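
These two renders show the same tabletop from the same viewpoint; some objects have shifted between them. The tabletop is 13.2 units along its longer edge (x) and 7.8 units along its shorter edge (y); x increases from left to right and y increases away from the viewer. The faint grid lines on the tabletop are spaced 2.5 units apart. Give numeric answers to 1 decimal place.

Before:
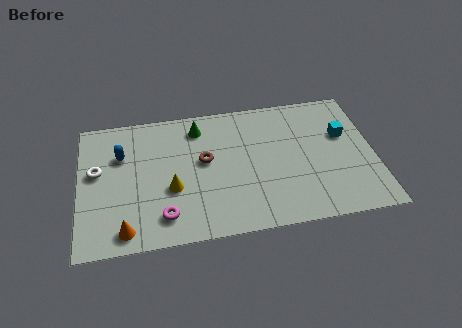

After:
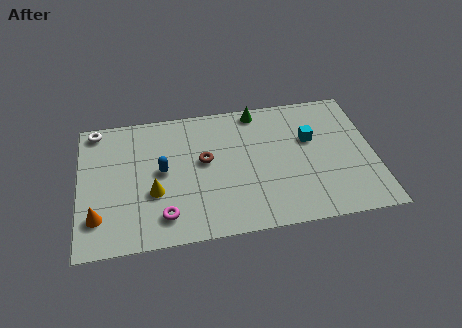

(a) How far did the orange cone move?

1.5

The orange cone was near (2.0, 1.0) before and (0.8, 1.9) after, so it travelled √(1.2² + 0.9²) ≈ 1.5 units.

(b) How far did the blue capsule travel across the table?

2.2

The blue capsule was near (1.9, 5.3) before and (3.7, 4.1) after, so it travelled √(1.8² + 1.2²) ≈ 2.2 units.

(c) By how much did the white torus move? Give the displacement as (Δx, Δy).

(0.0, 2.5)

From the two frames, the white torus sits at roughly (0.8, 4.5) before and (0.8, 7.0) after.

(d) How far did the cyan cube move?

1.5

From (11.9, 4.9) to (10.4, 4.9), the cyan cube covered √(1.5² + 0.0²) ≈ 1.5 units.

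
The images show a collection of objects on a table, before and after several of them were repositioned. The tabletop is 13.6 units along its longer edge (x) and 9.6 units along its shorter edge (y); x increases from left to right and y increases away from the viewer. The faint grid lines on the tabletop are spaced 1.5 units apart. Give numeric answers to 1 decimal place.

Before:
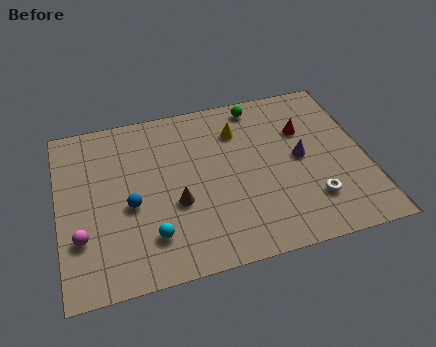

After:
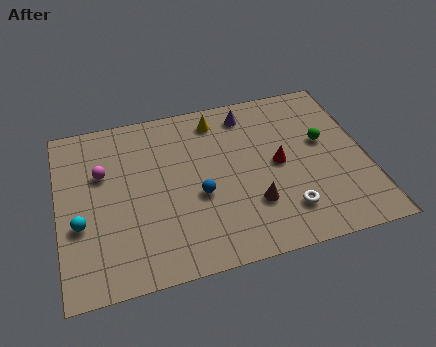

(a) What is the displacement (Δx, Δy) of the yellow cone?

(-0.9, 0.9)

The yellow cone was at about (8.1, 7.2) and moved to about (7.2, 8.1).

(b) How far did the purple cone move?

3.8

The purple cone moved from about (10.7, 4.9) to (8.6, 8.1), a distance of √(2.1² + 3.2²) ≈ 3.8.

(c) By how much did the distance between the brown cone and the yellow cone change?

+0.8

They were about 4.6 units apart before and 5.4 after — 0.8 units further apart.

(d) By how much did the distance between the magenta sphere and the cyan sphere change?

-0.3

The distance was about 3.1 in the first image and 2.8 in the second, so they moved 0.3 units closer together.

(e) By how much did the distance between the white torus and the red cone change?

-1.4

The distance was about 4.1 in the first image and 2.7 in the second, so they moved 1.4 units closer together.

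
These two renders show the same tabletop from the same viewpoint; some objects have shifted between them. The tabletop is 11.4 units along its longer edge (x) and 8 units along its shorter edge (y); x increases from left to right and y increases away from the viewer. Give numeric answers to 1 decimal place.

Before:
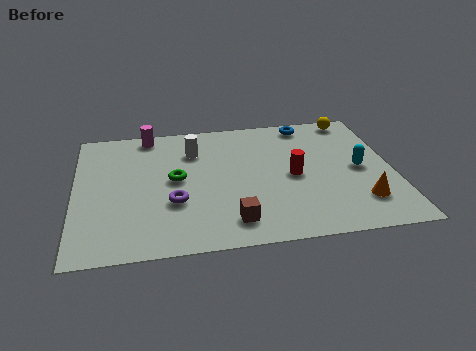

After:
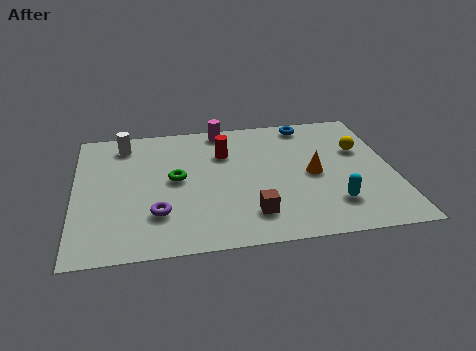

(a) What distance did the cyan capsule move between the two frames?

2.3

The cyan capsule moved from about (10.2, 3.9) to (9.1, 1.9), a distance of √(1.1² + 2.0²) ≈ 2.3.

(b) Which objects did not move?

the green torus and the blue torus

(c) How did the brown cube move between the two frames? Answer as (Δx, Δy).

(0.7, 0.3)

The brown cube started near (5.5, 1.4) and ended near (6.2, 1.7).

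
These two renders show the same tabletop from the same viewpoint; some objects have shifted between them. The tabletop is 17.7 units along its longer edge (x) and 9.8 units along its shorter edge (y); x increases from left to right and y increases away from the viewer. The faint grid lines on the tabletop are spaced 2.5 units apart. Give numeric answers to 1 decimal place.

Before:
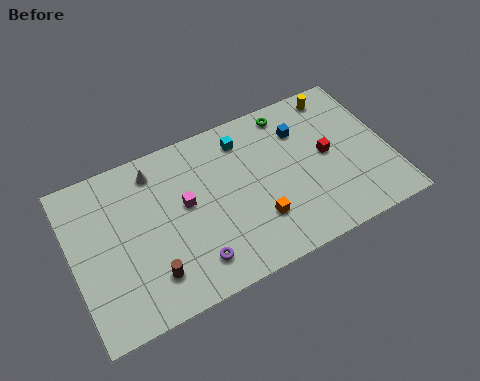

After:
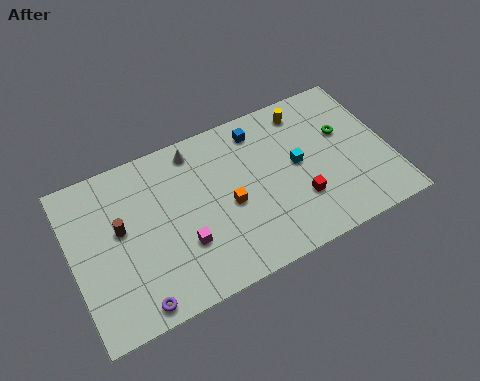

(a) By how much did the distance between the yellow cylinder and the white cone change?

-4.2

They were about 10.5 units apart before and 6.3 after — 4.2 units closer together.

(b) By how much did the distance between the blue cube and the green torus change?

+3.6

The distance was about 1.5 in the first image and 5.1 in the second, so they moved 3.6 units further apart.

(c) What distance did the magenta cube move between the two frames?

2.3

The magenta cube was near (6.3, 5.5) before and (5.9, 3.2) after, so it travelled √(0.4² + 2.3²) ≈ 2.3 units.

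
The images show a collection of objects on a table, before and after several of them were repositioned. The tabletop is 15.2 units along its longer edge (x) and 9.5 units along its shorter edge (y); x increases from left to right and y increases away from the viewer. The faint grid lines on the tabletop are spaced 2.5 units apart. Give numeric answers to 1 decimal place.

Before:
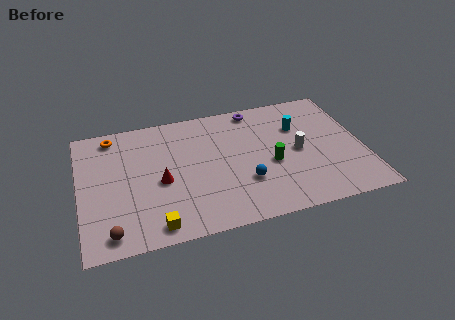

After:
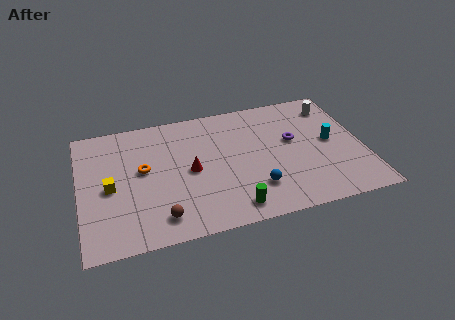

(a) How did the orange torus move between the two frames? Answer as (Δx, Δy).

(1.5, -3.0)

The orange torus was at about (1.9, 8.3) and moved to about (3.4, 5.3).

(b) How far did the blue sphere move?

0.8

The blue sphere was near (8.7, 3.0) before and (9.2, 2.4) after, so it travelled √(0.5² + 0.6²) ≈ 0.8 units.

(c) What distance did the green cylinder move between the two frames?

3.5

From (10.2, 4.0) to (7.9, 1.3), the green cylinder covered √(2.3² + 2.7²) ≈ 3.5 units.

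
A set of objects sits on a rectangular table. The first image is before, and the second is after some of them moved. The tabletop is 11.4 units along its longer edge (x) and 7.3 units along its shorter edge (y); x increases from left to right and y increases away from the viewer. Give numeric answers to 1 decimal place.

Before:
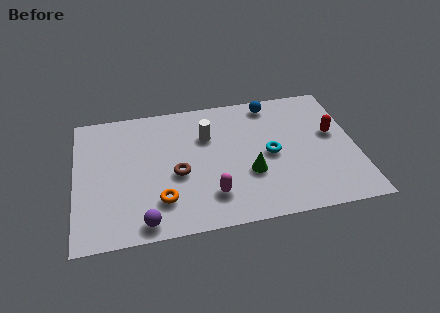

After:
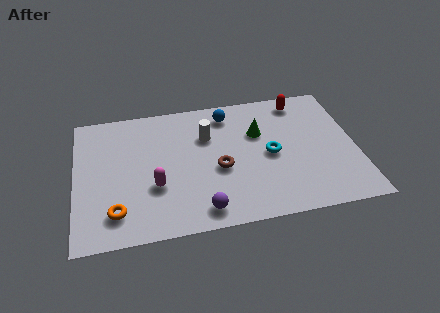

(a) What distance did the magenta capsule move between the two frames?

2.4

From (5.4, 1.7) to (3.2, 2.6), the magenta capsule covered √(2.2² + 0.9²) ≈ 2.4 units.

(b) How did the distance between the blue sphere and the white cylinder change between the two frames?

-1.6

They were about 3.0 units apart before and 1.4 after — 1.6 units closer together.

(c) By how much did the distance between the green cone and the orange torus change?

+3.1

They were about 3.7 units apart before and 6.8 after — 3.1 units further apart.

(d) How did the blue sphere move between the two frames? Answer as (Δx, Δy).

(-1.8, -0.3)

The blue sphere was at about (8.1, 6.4) and moved to about (6.3, 6.1).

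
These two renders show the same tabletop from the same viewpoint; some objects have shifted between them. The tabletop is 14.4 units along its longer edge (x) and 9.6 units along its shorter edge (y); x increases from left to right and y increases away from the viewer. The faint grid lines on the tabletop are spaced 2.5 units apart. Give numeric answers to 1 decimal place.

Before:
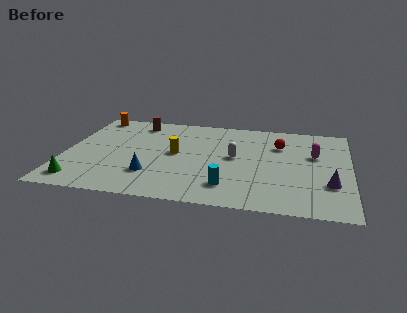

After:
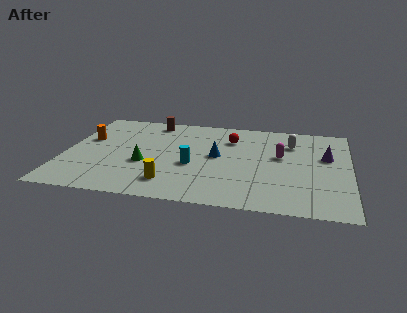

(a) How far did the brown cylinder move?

0.8

From (3.4, 8.2) to (4.2, 8.4), the brown cylinder covered √(0.8² + 0.2²) ≈ 0.8 units.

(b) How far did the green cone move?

3.9

From (1.0, 1.4) to (4.1, 3.7), the green cone covered √(3.1² + 2.3²) ≈ 3.9 units.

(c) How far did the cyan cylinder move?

2.7

From (8.4, 2.0) to (6.5, 3.9), the cyan cylinder covered √(1.9² + 1.9²) ≈ 2.7 units.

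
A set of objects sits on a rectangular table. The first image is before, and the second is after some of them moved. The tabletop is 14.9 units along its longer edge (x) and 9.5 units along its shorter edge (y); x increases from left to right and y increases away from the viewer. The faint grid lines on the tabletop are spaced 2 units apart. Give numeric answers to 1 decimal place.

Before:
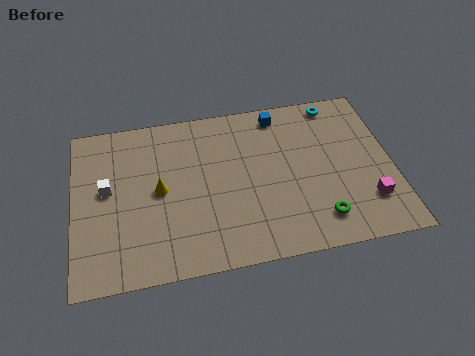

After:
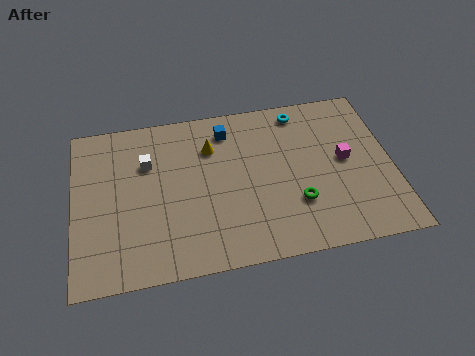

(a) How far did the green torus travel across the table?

1.5

The green torus was near (11.3, 1.8) before and (10.3, 2.9) after, so it travelled √(1.0² + 1.1²) ≈ 1.5 units.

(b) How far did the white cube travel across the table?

2.2

The white cube moved from about (1.6, 5.3) to (3.5, 6.5), a distance of √(1.9² + 1.2²) ≈ 2.2.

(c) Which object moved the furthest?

the yellow cone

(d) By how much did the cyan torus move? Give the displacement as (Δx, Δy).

(-1.7, -0.2)

From the two frames, the cyan torus sits at roughly (12.5, 8.5) before and (10.8, 8.3) after.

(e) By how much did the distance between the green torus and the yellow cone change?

-2.4

The distance was about 7.9 in the first image and 5.5 in the second, so they moved 2.4 units closer together.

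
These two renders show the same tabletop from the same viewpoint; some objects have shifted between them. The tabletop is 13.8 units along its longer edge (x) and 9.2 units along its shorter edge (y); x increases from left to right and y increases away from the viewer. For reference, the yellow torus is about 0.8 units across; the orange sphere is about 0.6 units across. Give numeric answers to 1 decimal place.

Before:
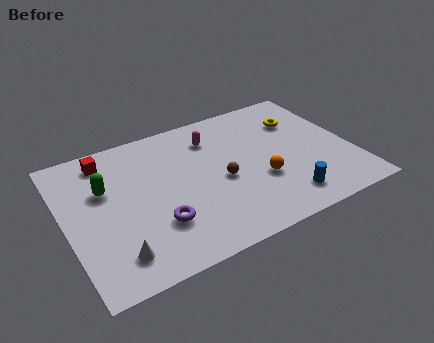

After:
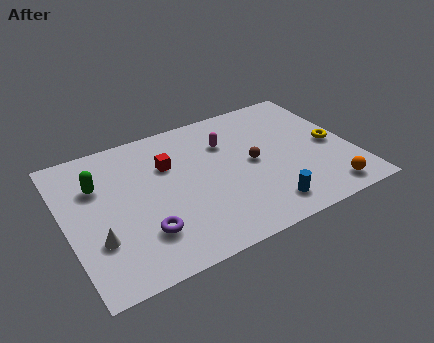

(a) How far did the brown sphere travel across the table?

1.7

The brown sphere moved from about (7.4, 4.1) to (9.0, 4.6), a distance of √(1.6² + 0.5²) ≈ 1.7.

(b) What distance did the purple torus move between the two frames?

0.8

From (4.1, 2.7) to (3.4, 2.4), the purple torus covered √(0.7² + 0.3²) ≈ 0.8 units.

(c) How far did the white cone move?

1.4

The white cone moved from about (2.0, 1.7) to (1.3, 2.9), a distance of √(0.7² + 1.2²) ≈ 1.4.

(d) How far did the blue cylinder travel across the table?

1.0

The blue cylinder was near (10.1, 1.6) before and (9.1, 1.5) after, so it travelled √(1.0² + 0.1²) ≈ 1.0 units.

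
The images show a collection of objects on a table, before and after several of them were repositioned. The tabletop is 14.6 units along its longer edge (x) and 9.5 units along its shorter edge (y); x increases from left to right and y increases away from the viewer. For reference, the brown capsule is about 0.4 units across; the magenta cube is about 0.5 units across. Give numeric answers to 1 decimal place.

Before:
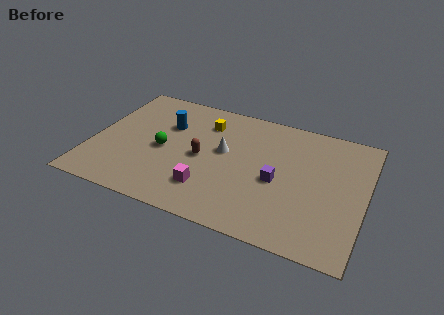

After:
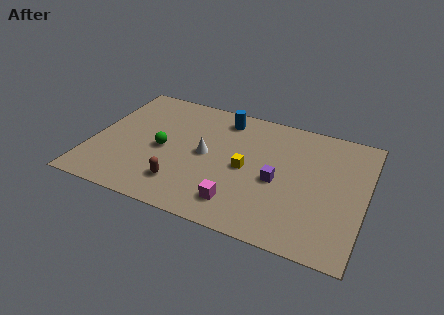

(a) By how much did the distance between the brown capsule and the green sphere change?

+0.5

The distance was about 2.1 in the first image and 2.6 in the second, so they moved 0.5 units further apart.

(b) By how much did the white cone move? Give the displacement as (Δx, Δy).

(-0.9, -0.6)

From the two frames, the white cone sits at roughly (7.0, 5.4) before and (6.1, 4.8) after.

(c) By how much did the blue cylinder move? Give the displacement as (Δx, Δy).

(2.9, 1.6)

From the two frames, the blue cylinder sits at roughly (3.8, 6.4) before and (6.7, 8.0) after.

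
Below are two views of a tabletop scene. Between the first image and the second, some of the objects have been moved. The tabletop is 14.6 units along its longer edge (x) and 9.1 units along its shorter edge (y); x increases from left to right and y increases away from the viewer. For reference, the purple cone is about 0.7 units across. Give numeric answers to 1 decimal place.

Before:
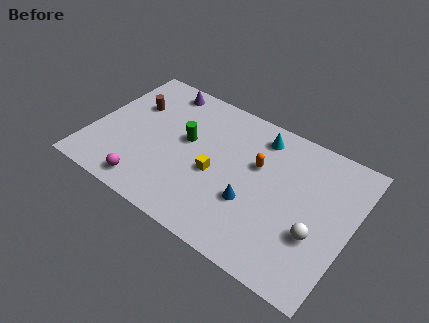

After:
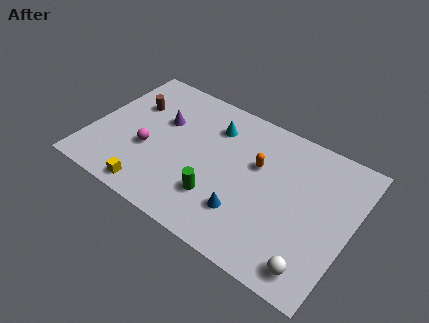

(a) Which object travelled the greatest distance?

the yellow cube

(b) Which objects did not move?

the brown cylinder and the orange capsule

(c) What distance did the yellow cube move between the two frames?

4.2

The yellow cube moved from about (7.1, 3.9) to (4.0, 1.0), a distance of √(3.1² + 2.9²) ≈ 4.2.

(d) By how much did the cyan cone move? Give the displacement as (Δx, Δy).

(-2.5, -0.7)

The cyan cone was at about (9.0, 7.6) and moved to about (6.5, 6.9).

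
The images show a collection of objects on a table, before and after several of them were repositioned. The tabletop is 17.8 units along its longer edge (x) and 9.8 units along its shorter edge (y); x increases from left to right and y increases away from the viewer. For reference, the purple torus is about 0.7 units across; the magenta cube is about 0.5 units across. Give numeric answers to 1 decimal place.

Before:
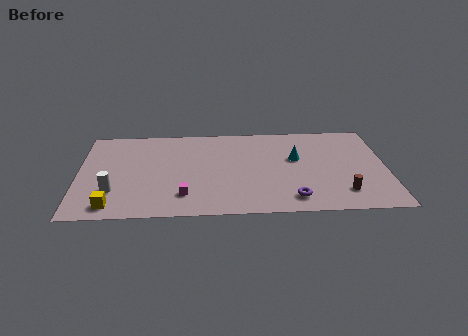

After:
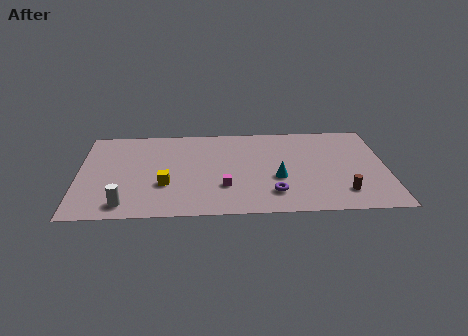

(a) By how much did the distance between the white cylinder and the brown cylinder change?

-0.7

The distance was about 13.2 in the first image and 12.5 in the second, so they moved 0.7 units closer together.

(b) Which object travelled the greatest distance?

the yellow cube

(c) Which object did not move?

the brown cylinder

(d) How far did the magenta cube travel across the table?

2.4

From (6.1, 2.2) to (8.4, 3.0), the magenta cube covered √(2.3² + 0.8²) ≈ 2.4 units.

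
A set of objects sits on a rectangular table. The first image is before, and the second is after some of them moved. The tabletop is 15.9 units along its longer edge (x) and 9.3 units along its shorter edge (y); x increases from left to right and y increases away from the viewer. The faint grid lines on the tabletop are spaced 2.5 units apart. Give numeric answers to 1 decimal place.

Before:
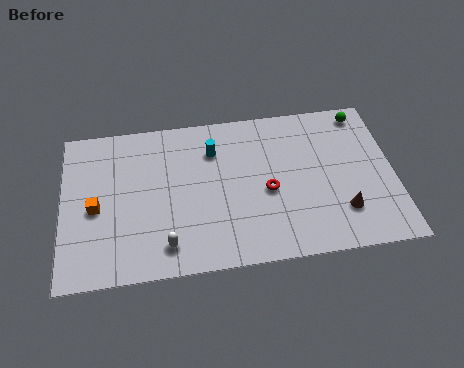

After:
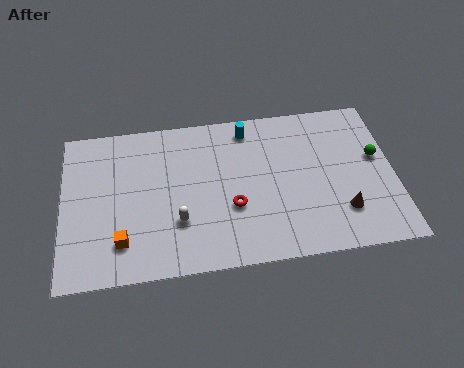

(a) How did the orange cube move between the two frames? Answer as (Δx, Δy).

(1.2, -2.1)

From the two frames, the orange cube sits at roughly (1.6, 4.2) before and (2.8, 2.1) after.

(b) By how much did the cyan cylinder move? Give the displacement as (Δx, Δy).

(1.7, 1.1)

The cyan cylinder was at about (7.3, 6.9) and moved to about (9.0, 8.0).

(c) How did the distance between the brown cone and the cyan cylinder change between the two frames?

-0.4

Before: roughly 7.5 units apart; after: 7.1. That's 0.4 units closer together.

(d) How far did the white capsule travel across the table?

1.4

The white capsule was near (4.9, 1.6) before and (5.5, 2.9) after, so it travelled √(0.6² + 1.3²) ≈ 1.4 units.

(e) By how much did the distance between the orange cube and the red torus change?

-2.7

They were about 8.2 units apart before and 5.5 after — 2.7 units closer together.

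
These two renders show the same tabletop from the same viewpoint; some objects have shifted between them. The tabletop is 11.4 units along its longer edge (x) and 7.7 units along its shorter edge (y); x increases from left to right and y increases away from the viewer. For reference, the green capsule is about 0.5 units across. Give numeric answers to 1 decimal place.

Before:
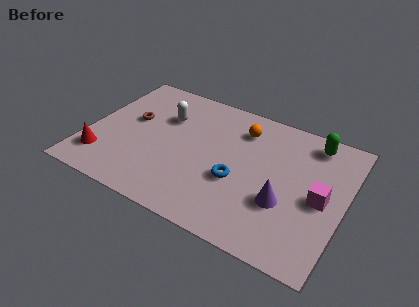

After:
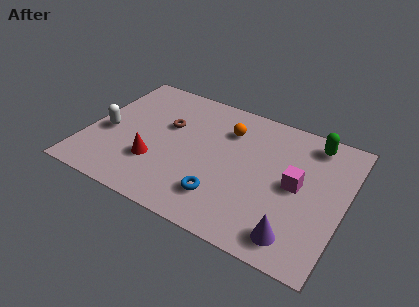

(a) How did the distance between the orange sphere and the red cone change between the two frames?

-2.8

The distance was about 7.1 in the first image and 4.3 in the second, so they moved 2.8 units closer together.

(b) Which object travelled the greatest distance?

the white capsule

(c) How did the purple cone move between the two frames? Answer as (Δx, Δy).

(0.7, -1.5)

The purple cone was at about (8.9, 2.7) and moved to about (9.6, 1.2).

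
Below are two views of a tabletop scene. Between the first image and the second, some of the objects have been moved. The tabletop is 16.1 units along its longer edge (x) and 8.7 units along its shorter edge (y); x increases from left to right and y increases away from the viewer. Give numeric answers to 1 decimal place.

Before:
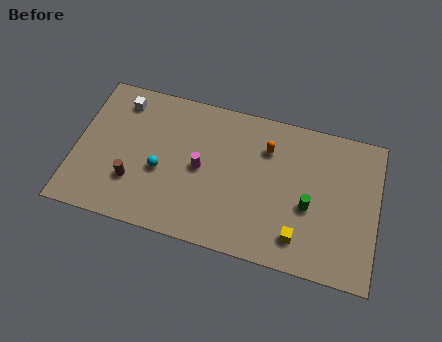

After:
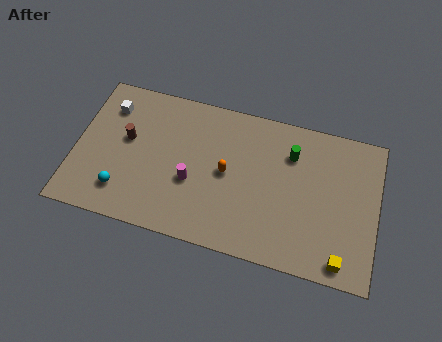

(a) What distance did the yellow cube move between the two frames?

2.4

The yellow cube was near (12.1, 1.7) before and (14.4, 1.0) after, so it travelled √(2.3² + 0.7²) ≈ 2.4 units.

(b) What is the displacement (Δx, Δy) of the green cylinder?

(-1.1, 2.8)

The green cylinder was at about (12.5, 3.6) and moved to about (11.4, 6.4).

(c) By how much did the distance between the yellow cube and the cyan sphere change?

+4.0

The distance was about 7.7 in the first image and 11.7 in the second, so they moved 4.0 units further apart.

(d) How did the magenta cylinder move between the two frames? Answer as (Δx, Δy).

(-0.4, -0.9)

The magenta cylinder started near (6.7, 4.3) and ended near (6.3, 3.4).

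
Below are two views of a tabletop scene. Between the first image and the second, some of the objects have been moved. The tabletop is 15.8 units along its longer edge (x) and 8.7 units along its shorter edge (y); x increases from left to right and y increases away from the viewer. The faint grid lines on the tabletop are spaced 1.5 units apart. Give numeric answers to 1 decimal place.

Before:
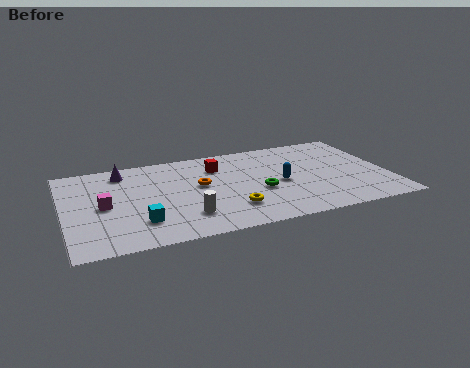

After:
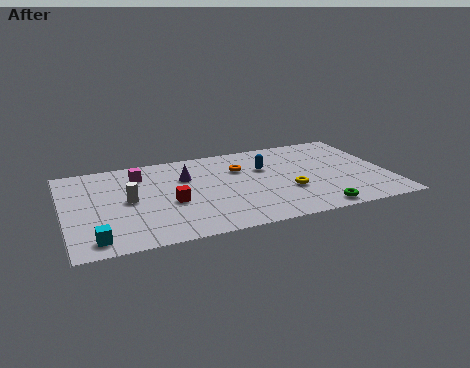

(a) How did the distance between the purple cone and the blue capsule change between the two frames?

-4.3

Before: roughly 8.2 units apart; after: 3.9. That's 4.3 units closer together.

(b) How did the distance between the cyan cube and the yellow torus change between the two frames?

+5.3

They were about 4.4 units apart before and 9.7 after — 5.3 units further apart.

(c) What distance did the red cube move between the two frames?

3.8

The red cube moved from about (7.6, 6.5) to (5.1, 3.6), a distance of √(2.5² + 2.9²) ≈ 3.8.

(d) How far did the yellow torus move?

3.0

The yellow torus moved from about (7.9, 2.2) to (10.8, 3.1), a distance of √(2.9² + 0.9²) ≈ 3.0.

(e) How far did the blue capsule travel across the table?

1.8

From (10.5, 4.0) to (9.9, 5.7), the blue capsule covered √(0.6² + 1.7²) ≈ 1.8 units.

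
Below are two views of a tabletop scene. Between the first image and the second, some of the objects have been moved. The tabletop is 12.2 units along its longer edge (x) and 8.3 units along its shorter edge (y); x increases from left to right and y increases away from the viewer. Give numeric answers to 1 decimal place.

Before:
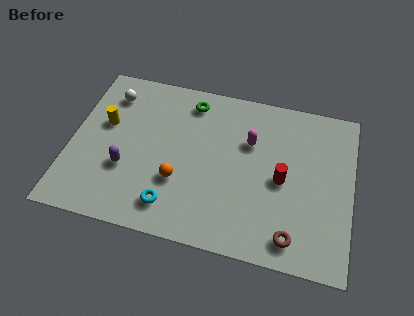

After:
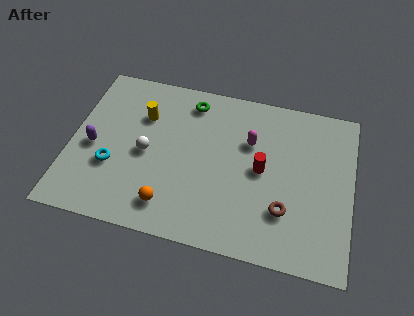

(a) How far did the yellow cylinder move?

1.8

The yellow cylinder moved from about (1.4, 5.0) to (3.0, 5.8), a distance of √(1.6² + 0.8²) ≈ 1.8.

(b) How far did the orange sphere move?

1.3

From (4.8, 2.8) to (4.5, 1.5), the orange sphere covered √(0.3² + 1.3²) ≈ 1.3 units.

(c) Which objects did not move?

the green torus and the magenta capsule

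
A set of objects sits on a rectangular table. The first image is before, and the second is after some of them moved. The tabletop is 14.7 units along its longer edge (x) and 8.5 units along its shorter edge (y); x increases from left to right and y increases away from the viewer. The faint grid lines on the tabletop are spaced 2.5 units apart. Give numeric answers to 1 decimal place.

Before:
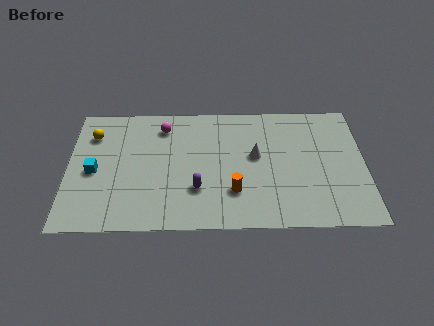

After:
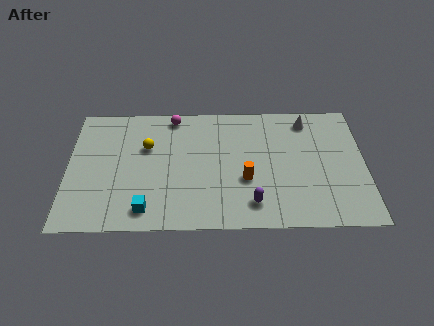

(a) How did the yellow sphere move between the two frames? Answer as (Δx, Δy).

(2.7, -0.9)

From the two frames, the yellow sphere sits at roughly (1.2, 6.4) before and (3.9, 5.5) after.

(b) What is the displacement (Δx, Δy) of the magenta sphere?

(0.5, 0.7)

From the two frames, the magenta sphere sits at roughly (4.7, 6.9) before and (5.2, 7.6) after.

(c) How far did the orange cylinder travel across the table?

1.0

From (8.2, 2.4) to (8.8, 3.2), the orange cylinder covered √(0.6² + 0.8²) ≈ 1.0 units.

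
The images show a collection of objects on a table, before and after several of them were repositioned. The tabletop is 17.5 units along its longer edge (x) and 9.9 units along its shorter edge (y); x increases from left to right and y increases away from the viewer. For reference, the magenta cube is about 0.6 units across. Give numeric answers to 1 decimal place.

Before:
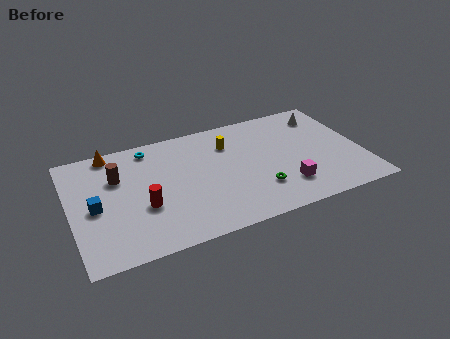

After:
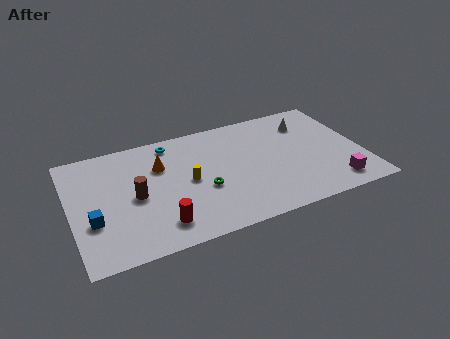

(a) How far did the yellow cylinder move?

3.6

The yellow cylinder moved from about (9.7, 7.3) to (7.0, 4.9), a distance of √(2.7² + 2.4²) ≈ 3.6.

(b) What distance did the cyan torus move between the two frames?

1.3

The cyan torus was near (5.0, 8.6) before and (6.3, 8.6) after, so it travelled √(1.3² + 0.0²) ≈ 1.3 units.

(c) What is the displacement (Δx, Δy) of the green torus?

(-3.2, 1.2)

From the two frames, the green torus sits at roughly (11.0, 2.7) before and (7.8, 3.9) after.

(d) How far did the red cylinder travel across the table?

2.0

The red cylinder moved from about (4.2, 3.7) to (5.0, 1.9), a distance of √(0.8² + 1.8²) ≈ 2.0.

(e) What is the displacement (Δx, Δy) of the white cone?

(-1.1, -0.4)

The white cone started near (15.7, 8.0) and ended near (14.6, 7.6).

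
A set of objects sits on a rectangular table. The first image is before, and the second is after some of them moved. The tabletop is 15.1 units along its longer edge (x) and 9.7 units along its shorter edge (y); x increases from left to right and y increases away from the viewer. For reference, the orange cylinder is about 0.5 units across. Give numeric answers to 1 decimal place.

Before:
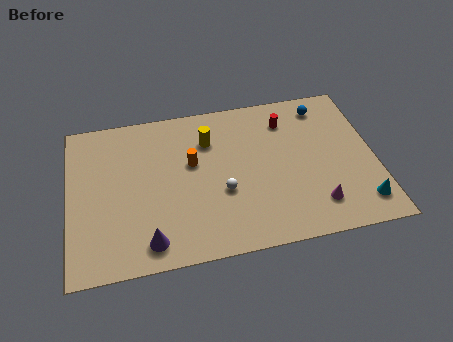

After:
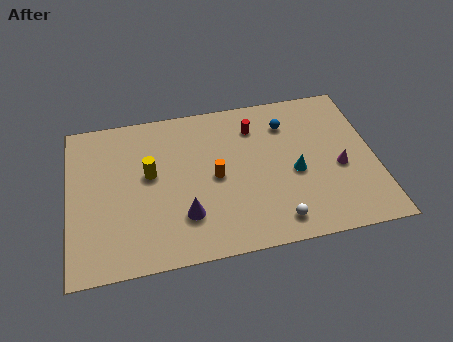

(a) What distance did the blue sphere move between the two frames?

2.1

The blue sphere moved from about (12.8, 8.2) to (10.9, 7.4), a distance of √(1.9² + 0.8²) ≈ 2.1.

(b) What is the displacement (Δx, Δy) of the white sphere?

(2.5, -2.3)

The white sphere started near (7.5, 3.7) and ended near (10.0, 1.4).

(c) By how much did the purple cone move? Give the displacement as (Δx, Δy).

(1.8, 1.2)

The purple cone was at about (3.8, 1.4) and moved to about (5.6, 2.6).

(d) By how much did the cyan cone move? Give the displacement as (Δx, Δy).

(-3.1, 2.5)

The cyan cone started near (14.2, 1.7) and ended near (11.1, 4.2).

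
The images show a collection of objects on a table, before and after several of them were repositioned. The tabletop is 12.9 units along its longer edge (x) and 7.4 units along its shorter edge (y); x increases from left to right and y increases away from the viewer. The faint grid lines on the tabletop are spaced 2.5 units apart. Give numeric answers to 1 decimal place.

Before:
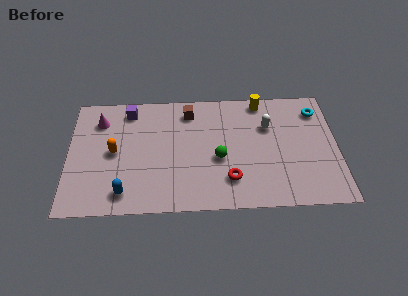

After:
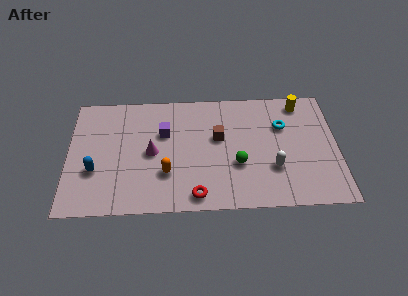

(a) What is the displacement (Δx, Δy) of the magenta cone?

(2.5, -2.1)

From the two frames, the magenta cone sits at roughly (1.5, 5.7) before and (4.0, 3.6) after.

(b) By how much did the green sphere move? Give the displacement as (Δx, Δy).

(0.9, -0.4)

From the two frames, the green sphere sits at roughly (7.2, 3.1) before and (8.1, 2.7) after.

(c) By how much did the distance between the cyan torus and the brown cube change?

-3.0

Before: roughly 6.2 units apart; after: 3.2. That's 3.0 units closer together.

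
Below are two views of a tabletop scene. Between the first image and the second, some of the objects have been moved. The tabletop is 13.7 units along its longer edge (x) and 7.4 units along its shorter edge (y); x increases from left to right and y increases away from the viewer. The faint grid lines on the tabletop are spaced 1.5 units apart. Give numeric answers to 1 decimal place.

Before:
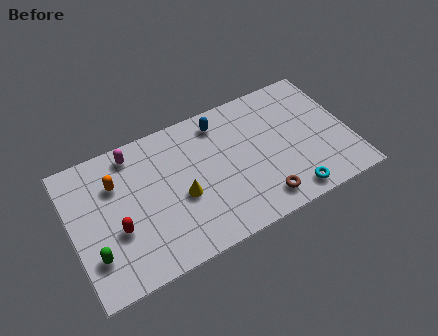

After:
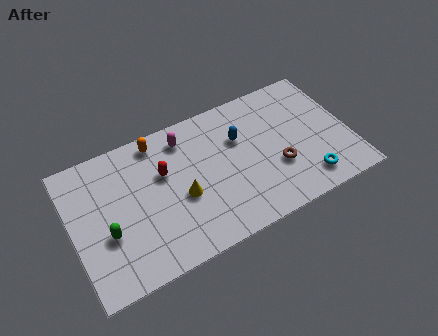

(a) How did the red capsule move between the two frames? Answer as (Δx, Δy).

(2.5, 1.9)

The red capsule started near (2.1, 2.8) and ended near (4.6, 4.7).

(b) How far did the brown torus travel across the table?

1.7

The brown torus moved from about (9.0, 1.2) to (10.0, 2.6), a distance of √(1.0² + 1.4²) ≈ 1.7.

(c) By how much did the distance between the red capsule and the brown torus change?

-1.3

Before: roughly 7.1 units apart; after: 5.8. That's 1.3 units closer together.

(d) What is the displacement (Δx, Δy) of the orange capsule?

(2.2, 1.3)

From the two frames, the orange capsule sits at roughly (2.3, 5.2) before and (4.5, 6.5) after.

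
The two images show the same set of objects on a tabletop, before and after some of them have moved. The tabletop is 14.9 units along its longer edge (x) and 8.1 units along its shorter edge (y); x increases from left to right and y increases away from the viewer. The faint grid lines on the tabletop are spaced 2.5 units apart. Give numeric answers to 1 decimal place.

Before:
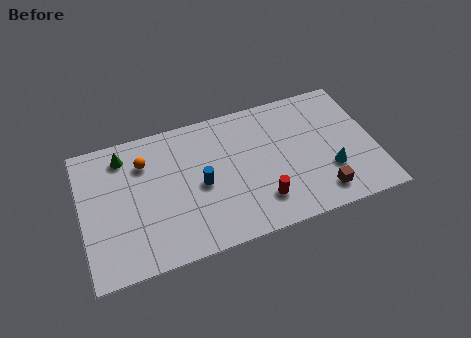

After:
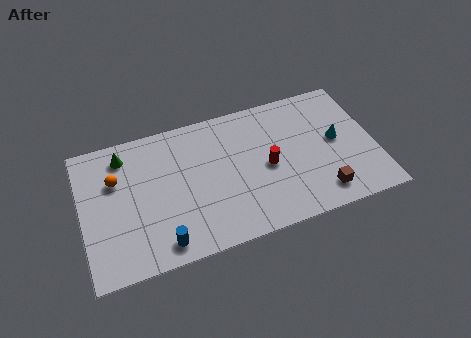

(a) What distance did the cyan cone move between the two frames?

1.8

The cyan cone was near (12.5, 2.6) before and (13.0, 4.3) after, so it travelled √(0.5² + 1.7²) ≈ 1.8 units.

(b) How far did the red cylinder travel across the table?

2.0

From (8.9, 1.9) to (9.4, 3.8), the red cylinder covered √(0.5² + 1.9²) ≈ 2.0 units.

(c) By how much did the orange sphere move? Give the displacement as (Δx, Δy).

(-1.5, -0.6)

From the two frames, the orange sphere sits at roughly (3.3, 6.0) before and (1.8, 5.4) after.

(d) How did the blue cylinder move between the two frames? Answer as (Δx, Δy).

(-2.2, -2.7)

From the two frames, the blue cylinder sits at roughly (6.0, 3.8) before and (3.8, 1.1) after.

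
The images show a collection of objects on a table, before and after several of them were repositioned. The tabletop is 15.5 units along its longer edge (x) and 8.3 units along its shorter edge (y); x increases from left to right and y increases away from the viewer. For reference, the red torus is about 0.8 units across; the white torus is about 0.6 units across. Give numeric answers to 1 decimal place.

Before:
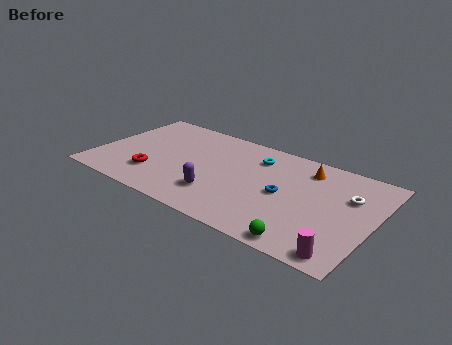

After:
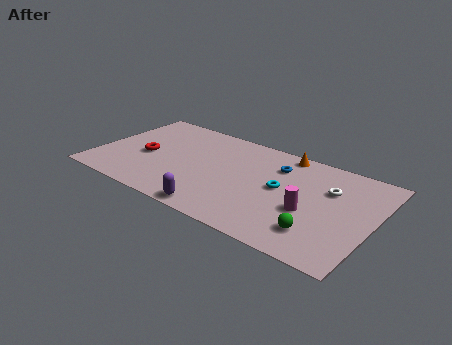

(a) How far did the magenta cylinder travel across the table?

3.3

The magenta cylinder was near (14.3, 0.9) before and (12.1, 3.3) after, so it travelled √(2.2² + 2.4²) ≈ 3.3 units.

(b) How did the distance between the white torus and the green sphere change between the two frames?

-1.3

The distance was about 5.0 in the first image and 3.7 in the second, so they moved 1.3 units closer together.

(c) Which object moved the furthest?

the magenta cylinder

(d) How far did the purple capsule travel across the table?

1.4

The purple capsule moved from about (7.2, 2.2) to (7.4, 0.8), a distance of √(0.2² + 1.4²) ≈ 1.4.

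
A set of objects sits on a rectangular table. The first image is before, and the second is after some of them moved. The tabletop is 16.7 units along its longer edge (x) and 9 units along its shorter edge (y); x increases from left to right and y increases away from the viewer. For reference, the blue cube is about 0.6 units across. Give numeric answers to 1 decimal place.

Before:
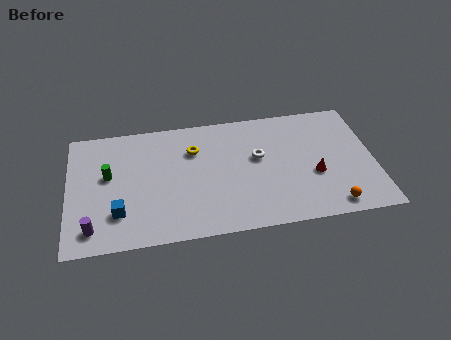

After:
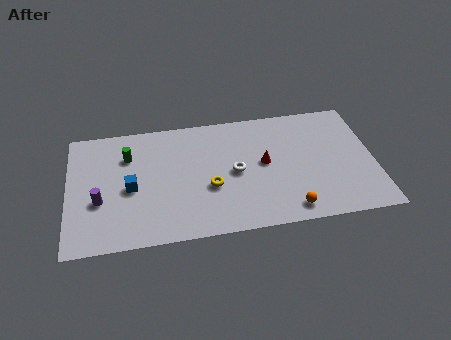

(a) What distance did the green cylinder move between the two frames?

1.7

The green cylinder moved from about (2.2, 5.2) to (3.3, 6.5), a distance of √(1.1² + 1.3²) ≈ 1.7.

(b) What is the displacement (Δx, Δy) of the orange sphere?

(-2.3, 0.1)

The orange sphere started near (14.2, 1.1) and ended near (11.9, 1.2).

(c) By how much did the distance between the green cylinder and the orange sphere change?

-2.6

The distance was about 12.7 in the first image and 10.1 in the second, so they moved 2.6 units closer together.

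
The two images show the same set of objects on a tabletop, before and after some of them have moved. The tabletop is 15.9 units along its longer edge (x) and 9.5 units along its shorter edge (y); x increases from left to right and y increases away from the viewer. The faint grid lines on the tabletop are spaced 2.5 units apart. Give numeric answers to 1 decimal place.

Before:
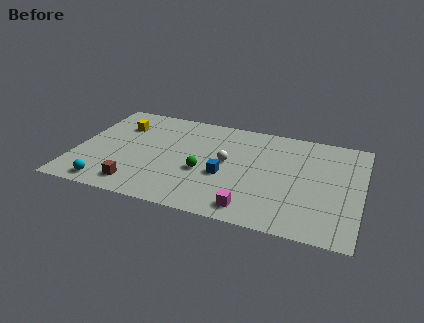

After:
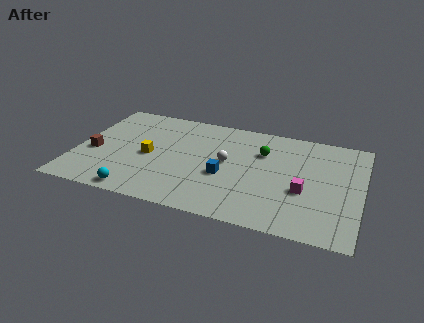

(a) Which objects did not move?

the white sphere and the blue cube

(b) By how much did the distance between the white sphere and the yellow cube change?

-2.1

They were about 6.5 units apart before and 4.4 after — 2.1 units closer together.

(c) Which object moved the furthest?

the green sphere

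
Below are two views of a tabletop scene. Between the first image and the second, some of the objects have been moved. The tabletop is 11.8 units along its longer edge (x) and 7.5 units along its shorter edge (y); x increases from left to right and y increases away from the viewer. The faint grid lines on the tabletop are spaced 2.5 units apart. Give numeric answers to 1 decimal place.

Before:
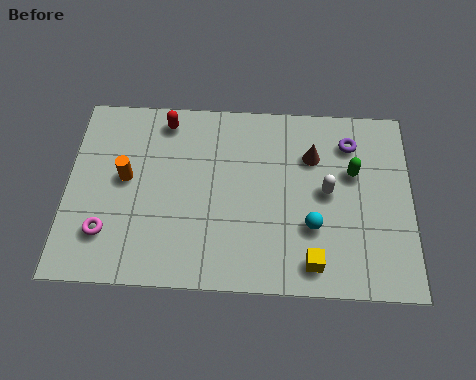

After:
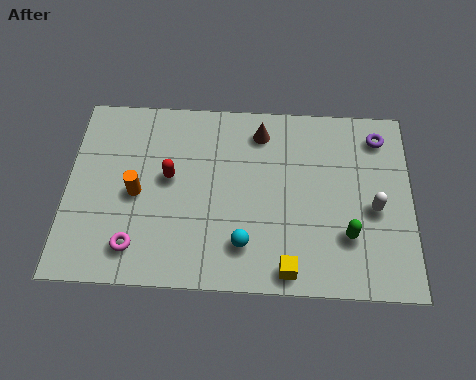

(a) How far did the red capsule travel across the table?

2.3

The red capsule was near (3.3, 6.5) before and (3.5, 4.2) after, so it travelled √(0.2² + 2.3²) ≈ 2.3 units.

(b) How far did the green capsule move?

2.5

The green capsule was near (9.8, 4.7) before and (9.6, 2.2) after, so it travelled √(0.2² + 2.5²) ≈ 2.5 units.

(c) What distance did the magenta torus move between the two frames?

1.1

From (1.4, 1.9) to (2.4, 1.4), the magenta torus covered √(1.0² + 0.5²) ≈ 1.1 units.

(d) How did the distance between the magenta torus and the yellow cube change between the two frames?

-1.8

Before: roughly 7.0 units apart; after: 5.2. That's 1.8 units closer together.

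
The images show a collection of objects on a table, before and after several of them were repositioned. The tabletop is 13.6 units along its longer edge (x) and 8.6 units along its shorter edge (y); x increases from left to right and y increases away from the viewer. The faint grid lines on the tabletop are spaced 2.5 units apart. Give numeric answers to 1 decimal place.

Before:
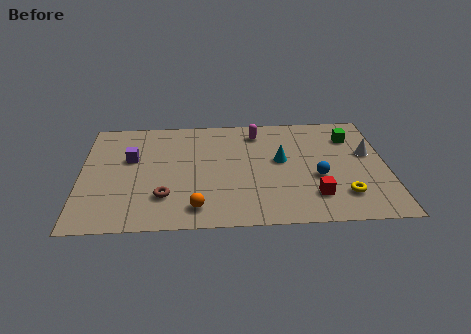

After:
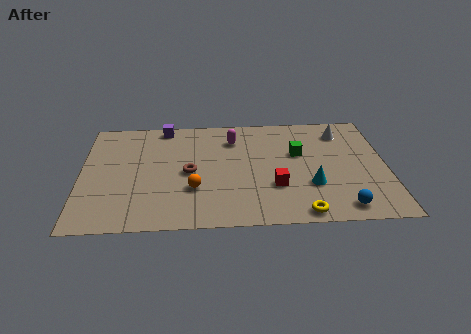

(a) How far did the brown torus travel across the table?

2.1

From (3.7, 2.3) to (4.8, 4.1), the brown torus covered √(1.1² + 1.8²) ≈ 2.1 units.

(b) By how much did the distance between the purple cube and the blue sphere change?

+1.8

They were about 8.5 units apart before and 10.3 after — 1.8 units further apart.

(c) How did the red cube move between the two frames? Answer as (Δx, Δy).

(-1.7, 0.8)

The red cube started near (10.3, 2.0) and ended near (8.6, 2.8).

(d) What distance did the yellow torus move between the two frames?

2.2

The yellow torus moved from about (11.6, 2.0) to (9.7, 0.8), a distance of √(1.9² + 1.2²) ≈ 2.2.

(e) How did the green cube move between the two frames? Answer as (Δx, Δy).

(-2.4, -1.2)

The green cube started near (12.1, 6.5) and ended near (9.7, 5.3).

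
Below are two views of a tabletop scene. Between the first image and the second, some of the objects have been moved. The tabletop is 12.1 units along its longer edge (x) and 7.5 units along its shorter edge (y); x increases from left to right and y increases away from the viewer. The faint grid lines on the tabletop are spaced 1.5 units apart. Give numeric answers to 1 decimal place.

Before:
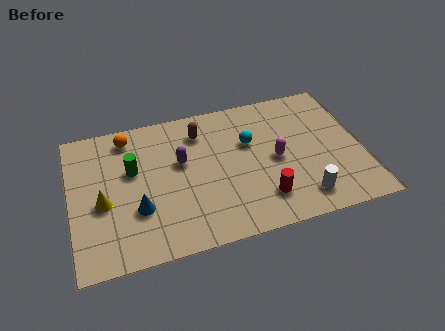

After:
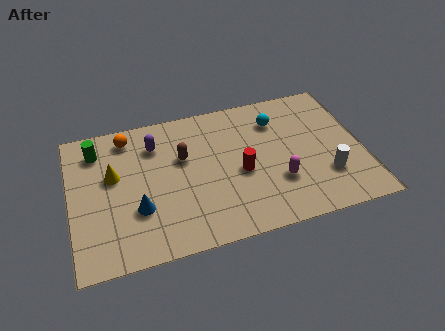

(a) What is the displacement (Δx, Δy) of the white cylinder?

(1.1, 0.9)

The white cylinder started near (9.4, 1.3) and ended near (10.5, 2.2).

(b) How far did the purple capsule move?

1.6

From (4.6, 4.5) to (3.6, 5.7), the purple capsule covered √(1.0² + 1.2²) ≈ 1.6 units.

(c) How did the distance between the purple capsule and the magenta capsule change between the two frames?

+1.9

The distance was about 4.0 in the first image and 5.9 in the second, so they moved 1.9 units further apart.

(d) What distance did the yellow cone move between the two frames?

1.4

The yellow cone moved from about (1.3, 3.2) to (1.8, 4.5), a distance of √(0.5² + 1.3²) ≈ 1.4.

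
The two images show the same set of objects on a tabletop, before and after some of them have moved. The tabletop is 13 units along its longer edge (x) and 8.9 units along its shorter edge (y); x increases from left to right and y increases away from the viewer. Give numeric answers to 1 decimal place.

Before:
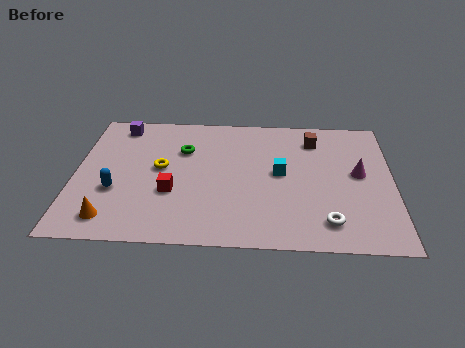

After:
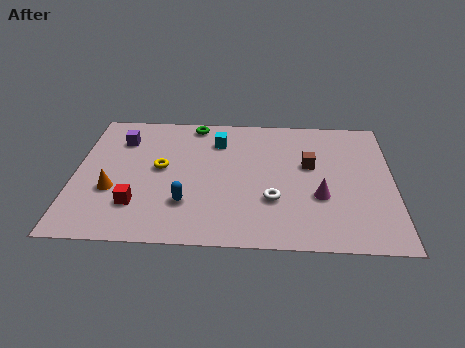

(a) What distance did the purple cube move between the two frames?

1.0

The purple cube was near (1.7, 7.7) before and (1.8, 6.7) after, so it travelled √(0.1² + 1.0²) ≈ 1.0 units.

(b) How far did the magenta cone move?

2.3

The magenta cone was near (11.6, 4.8) before and (10.0, 3.2) after, so it travelled √(1.6² + 1.6²) ≈ 2.3 units.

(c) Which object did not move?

the yellow torus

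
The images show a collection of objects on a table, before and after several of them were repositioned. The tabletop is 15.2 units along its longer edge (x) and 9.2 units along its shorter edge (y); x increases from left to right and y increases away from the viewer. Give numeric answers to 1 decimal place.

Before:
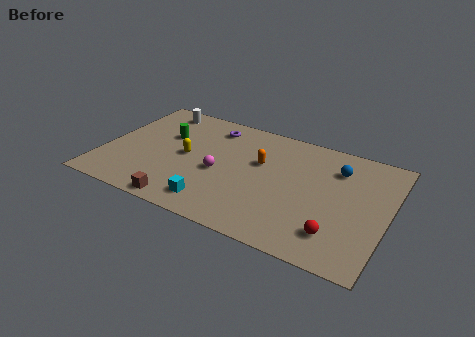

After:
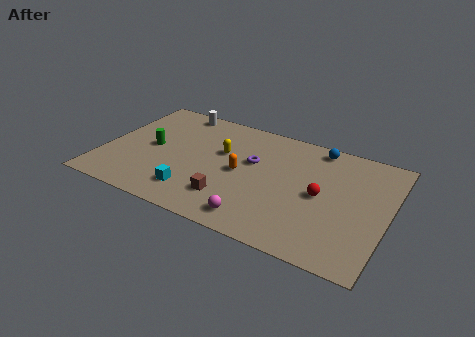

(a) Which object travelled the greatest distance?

the magenta sphere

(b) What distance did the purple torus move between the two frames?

3.2

From (5.4, 7.6) to (7.9, 5.6), the purple torus covered √(2.5² + 2.0²) ≈ 3.2 units.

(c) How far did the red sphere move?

2.7

From (12.8, 2.0) to (11.7, 4.5), the red sphere covered √(1.1² + 2.5²) ≈ 2.7 units.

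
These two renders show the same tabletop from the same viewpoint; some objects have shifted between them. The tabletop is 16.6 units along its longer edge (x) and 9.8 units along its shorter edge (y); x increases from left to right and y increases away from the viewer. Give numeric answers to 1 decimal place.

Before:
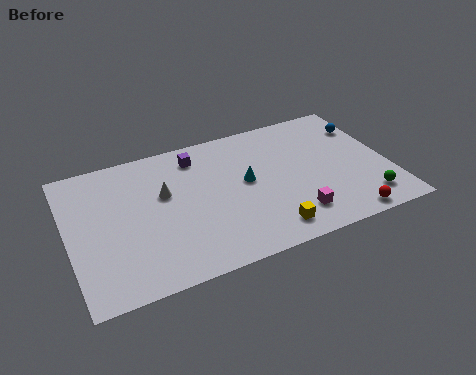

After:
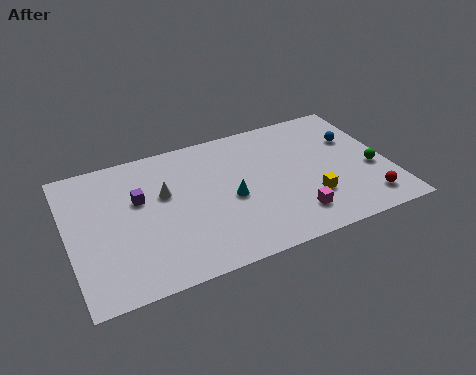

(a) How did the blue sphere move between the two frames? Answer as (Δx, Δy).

(-0.7, -0.8)

The blue sphere started near (15.8, 7.3) and ended near (15.1, 6.5).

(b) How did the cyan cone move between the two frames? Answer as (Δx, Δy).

(-0.9, -0.9)

From the two frames, the cyan cone sits at roughly (9.2, 5.3) before and (8.3, 4.4) after.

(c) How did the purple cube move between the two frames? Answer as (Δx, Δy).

(-3.2, -2.0)

The purple cube started near (6.9, 8.1) and ended near (3.7, 6.1).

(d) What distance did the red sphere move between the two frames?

1.4

The red sphere moved from about (13.9, 0.9) to (15.1, 1.7), a distance of √(1.2² + 0.8²) ≈ 1.4.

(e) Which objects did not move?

the magenta cube and the white cone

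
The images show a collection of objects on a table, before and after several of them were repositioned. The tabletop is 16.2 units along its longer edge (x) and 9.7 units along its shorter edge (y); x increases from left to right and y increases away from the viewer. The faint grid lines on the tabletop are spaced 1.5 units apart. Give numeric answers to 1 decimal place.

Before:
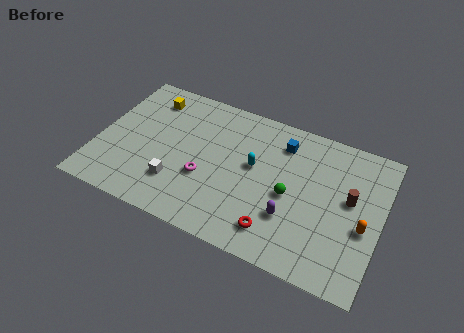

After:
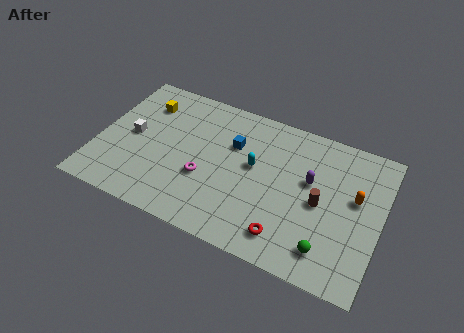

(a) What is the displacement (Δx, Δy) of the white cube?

(-2.9, 2.3)

The white cube started near (4.8, 2.6) and ended near (1.9, 4.9).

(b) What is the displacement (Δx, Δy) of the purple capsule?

(0.8, 2.8)

From the two frames, the purple capsule sits at roughly (11.3, 3.0) before and (12.1, 5.8) after.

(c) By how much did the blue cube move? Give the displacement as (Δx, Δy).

(-2.7, -1.2)

The blue cube started near (10.3, 7.7) and ended near (7.6, 6.5).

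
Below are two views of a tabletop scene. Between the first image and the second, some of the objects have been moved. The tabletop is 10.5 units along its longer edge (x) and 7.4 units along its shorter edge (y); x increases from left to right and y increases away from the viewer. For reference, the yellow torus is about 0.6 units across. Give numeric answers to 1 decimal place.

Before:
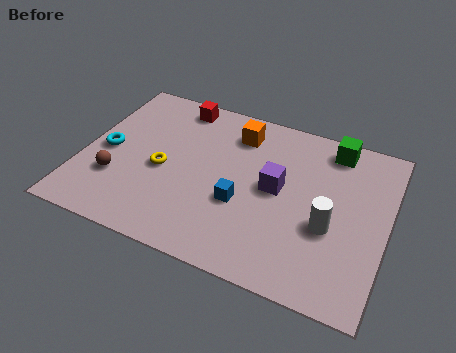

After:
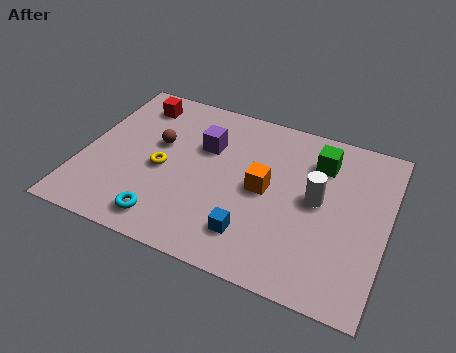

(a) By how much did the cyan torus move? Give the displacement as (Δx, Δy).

(2.4, -2.4)

The cyan torus was at about (0.8, 3.5) and moved to about (3.2, 1.1).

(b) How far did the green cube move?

0.9

The green cube was near (8.4, 6.4) before and (8.0, 5.6) after, so it travelled √(0.4² + 0.8²) ≈ 0.9 units.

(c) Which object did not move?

the yellow torus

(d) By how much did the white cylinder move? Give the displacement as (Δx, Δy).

(-0.5, 1.0)

The white cylinder started near (8.6, 2.9) and ended near (8.1, 3.9).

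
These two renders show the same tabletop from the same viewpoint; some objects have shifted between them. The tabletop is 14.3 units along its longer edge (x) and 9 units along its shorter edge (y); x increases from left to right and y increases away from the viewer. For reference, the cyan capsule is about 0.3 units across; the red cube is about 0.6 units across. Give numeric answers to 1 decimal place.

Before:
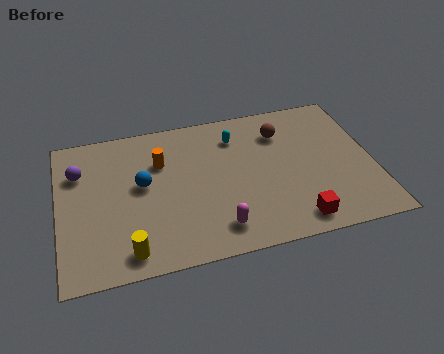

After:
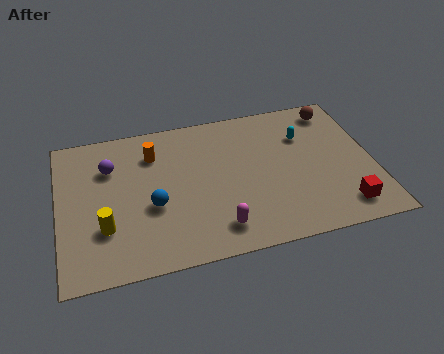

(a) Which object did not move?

the magenta capsule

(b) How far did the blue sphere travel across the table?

1.5

The blue sphere moved from about (3.8, 5.0) to (4.2, 3.6), a distance of √(0.4² + 1.4²) ≈ 1.5.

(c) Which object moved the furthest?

the cyan capsule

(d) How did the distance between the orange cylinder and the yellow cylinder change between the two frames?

-0.6

Before: roughly 5.3 units apart; after: 4.7. That's 0.6 units closer together.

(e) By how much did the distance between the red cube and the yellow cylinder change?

+3.3

They were about 7.5 units apart before and 10.8 after — 3.3 units further apart.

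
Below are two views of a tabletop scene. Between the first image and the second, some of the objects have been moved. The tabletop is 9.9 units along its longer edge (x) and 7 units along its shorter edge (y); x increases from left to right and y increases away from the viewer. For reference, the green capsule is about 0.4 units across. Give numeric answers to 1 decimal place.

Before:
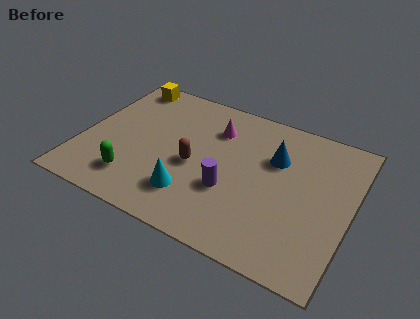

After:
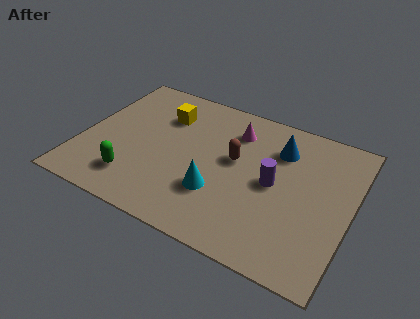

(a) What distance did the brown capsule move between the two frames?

1.7

The brown capsule moved from about (4.2, 3.1) to (5.6, 4.0), a distance of √(1.4² + 0.9²) ≈ 1.7.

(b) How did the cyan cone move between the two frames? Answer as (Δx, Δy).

(0.9, 0.5)

The cyan cone was at about (4.3, 1.7) and moved to about (5.2, 2.2).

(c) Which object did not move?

the green capsule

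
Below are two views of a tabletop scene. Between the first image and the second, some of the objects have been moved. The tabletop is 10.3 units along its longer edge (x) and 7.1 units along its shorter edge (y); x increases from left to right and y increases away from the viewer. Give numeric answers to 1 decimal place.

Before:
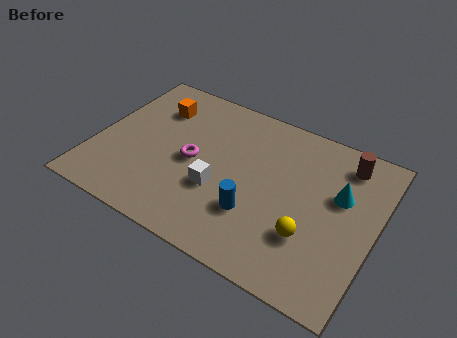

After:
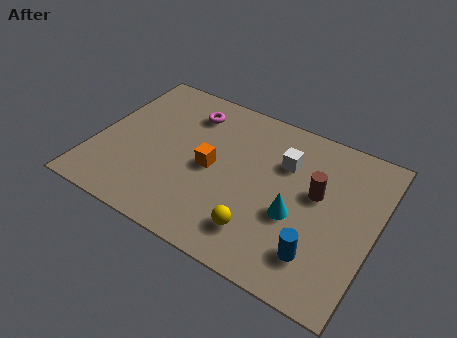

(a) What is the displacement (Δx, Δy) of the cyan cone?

(-1.4, -1.6)

The cyan cone was at about (8.9, 4.4) and moved to about (7.5, 2.8).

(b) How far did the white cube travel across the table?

3.1

The white cube was near (4.7, 2.6) before and (6.8, 4.9) after, so it travelled √(2.1² + 2.3²) ≈ 3.1 units.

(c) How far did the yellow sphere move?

1.8

The yellow sphere moved from about (8.1, 2.2) to (6.4, 1.5), a distance of √(1.7² + 0.7²) ≈ 1.8.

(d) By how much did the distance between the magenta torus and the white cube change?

+2.4

They were about 1.4 units apart before and 3.8 after — 2.4 units further apart.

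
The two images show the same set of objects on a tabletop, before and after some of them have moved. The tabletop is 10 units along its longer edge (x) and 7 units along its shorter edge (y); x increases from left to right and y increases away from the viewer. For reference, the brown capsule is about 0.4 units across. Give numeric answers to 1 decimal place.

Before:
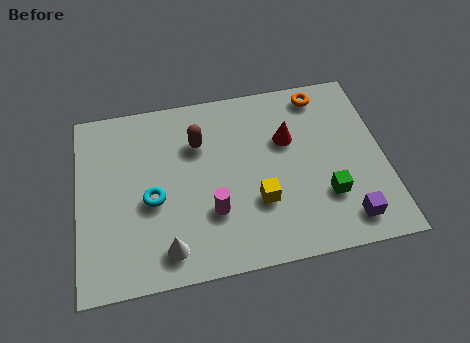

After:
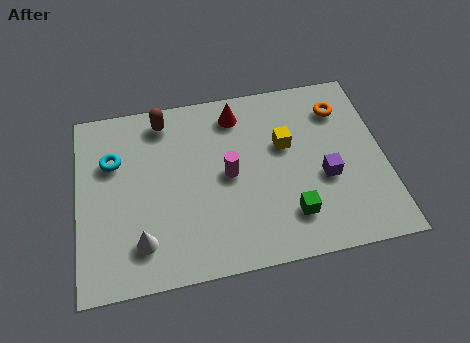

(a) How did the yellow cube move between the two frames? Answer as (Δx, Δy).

(1.0, 2.0)

The yellow cube started near (5.8, 2.3) and ended near (6.8, 4.3).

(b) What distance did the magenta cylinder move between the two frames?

1.4

From (4.3, 2.2) to (4.9, 3.5), the magenta cylinder covered √(0.6² + 1.3²) ≈ 1.4 units.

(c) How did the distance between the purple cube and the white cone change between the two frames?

+0.3

The distance was about 5.8 in the first image and 6.1 in the second, so they moved 0.3 units further apart.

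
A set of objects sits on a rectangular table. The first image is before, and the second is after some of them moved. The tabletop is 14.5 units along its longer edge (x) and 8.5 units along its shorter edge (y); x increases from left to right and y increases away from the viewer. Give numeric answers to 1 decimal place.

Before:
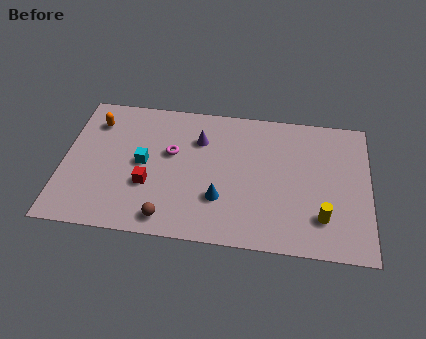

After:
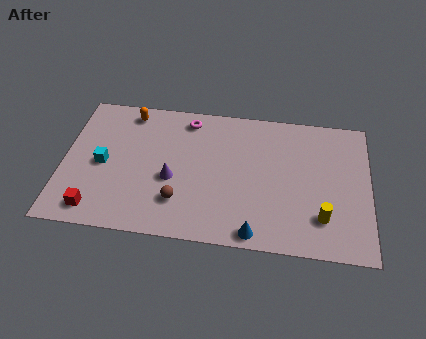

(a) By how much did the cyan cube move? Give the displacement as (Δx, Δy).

(-1.9, -0.3)

From the two frames, the cyan cube sits at roughly (3.8, 4.3) before and (1.9, 4.0) after.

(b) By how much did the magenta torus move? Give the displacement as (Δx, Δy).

(0.7, 2.2)

From the two frames, the magenta torus sits at roughly (5.1, 5.1) before and (5.8, 7.3) after.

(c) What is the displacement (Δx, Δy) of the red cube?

(-2.4, -1.8)

From the two frames, the red cube sits at roughly (4.1, 3.0) before and (1.7, 1.2) after.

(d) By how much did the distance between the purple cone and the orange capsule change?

-0.5

They were about 5.0 units apart before and 4.5 after — 0.5 units closer together.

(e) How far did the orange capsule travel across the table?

1.8

The orange capsule moved from about (1.4, 6.6) to (3.0, 7.4), a distance of √(1.6² + 0.8²) ≈ 1.8.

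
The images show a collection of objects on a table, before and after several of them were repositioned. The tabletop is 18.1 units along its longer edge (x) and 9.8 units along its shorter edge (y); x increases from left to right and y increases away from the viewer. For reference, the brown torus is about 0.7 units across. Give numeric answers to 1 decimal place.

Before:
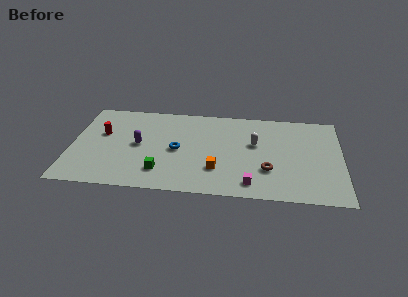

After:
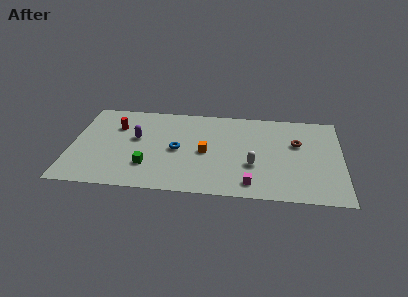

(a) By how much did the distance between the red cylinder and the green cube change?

-0.8

Before: roughly 5.6 units apart; after: 4.8. That's 0.8 units closer together.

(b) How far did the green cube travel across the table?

1.0

From (6.1, 2.2) to (5.2, 2.7), the green cube covered √(0.9² + 0.5²) ≈ 1.0 units.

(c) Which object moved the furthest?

the brown torus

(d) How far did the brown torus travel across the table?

3.6

The brown torus was near (13.2, 3.1) before and (15.1, 6.2) after, so it travelled √(1.9² + 3.1²) ≈ 3.6 units.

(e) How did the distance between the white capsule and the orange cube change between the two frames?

-0.6

Before: roughly 4.0 units apart; after: 3.4. That's 0.6 units closer together.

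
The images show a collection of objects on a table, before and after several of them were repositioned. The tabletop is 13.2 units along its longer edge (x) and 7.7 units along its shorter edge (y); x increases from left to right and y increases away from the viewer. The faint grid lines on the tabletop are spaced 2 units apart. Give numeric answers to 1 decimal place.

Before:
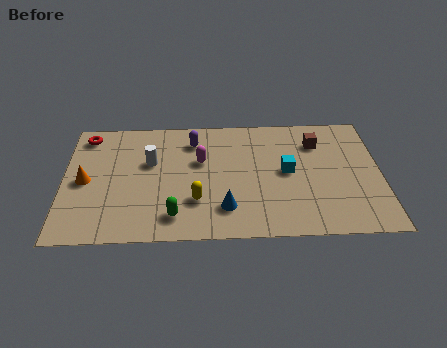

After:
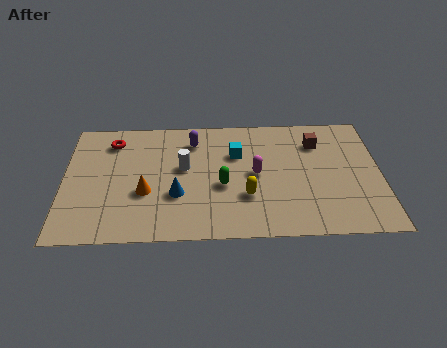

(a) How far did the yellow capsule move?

2.1

The yellow capsule was near (5.5, 2.3) before and (7.6, 2.5) after, so it travelled √(2.1² + 0.2²) ≈ 2.1 units.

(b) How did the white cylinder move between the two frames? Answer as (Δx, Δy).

(1.4, -0.4)

The white cylinder started near (3.6, 4.8) and ended near (5.0, 4.4).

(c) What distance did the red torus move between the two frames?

1.2

From (0.9, 6.6) to (2.0, 6.2), the red torus covered √(1.1² + 0.4²) ≈ 1.2 units.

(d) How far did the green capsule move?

2.7

From (4.6, 1.4) to (6.6, 3.2), the green capsule covered √(2.0² + 1.8²) ≈ 2.7 units.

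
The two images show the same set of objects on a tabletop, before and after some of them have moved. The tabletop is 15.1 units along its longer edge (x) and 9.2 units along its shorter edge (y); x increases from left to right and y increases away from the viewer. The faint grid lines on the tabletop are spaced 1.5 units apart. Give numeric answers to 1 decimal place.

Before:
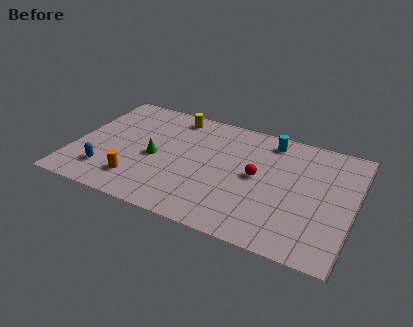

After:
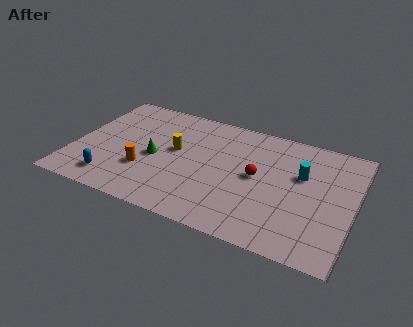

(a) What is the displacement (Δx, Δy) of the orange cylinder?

(0.3, 1.0)

From the two frames, the orange cylinder sits at roughly (3.7, 2.0) before and (4.0, 3.0) after.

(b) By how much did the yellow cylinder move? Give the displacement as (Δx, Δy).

(0.4, -2.8)

The yellow cylinder started near (5.0, 8.0) and ended near (5.4, 5.2).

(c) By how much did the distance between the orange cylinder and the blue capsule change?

+0.4

They were about 1.7 units apart before and 2.1 after — 0.4 units further apart.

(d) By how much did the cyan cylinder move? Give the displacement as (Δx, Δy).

(1.9, -2.1)

The cyan cylinder started near (10.3, 7.9) and ended near (12.2, 5.8).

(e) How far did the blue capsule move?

0.6

The blue capsule moved from about (2.0, 2.1) to (2.4, 1.6), a distance of √(0.4² + 0.5²) ≈ 0.6.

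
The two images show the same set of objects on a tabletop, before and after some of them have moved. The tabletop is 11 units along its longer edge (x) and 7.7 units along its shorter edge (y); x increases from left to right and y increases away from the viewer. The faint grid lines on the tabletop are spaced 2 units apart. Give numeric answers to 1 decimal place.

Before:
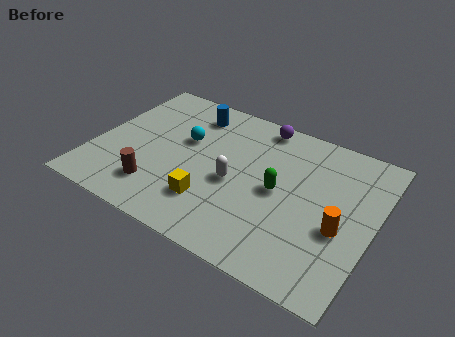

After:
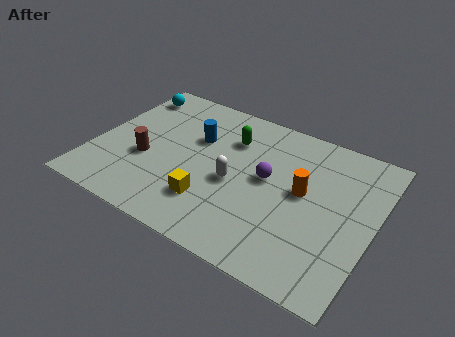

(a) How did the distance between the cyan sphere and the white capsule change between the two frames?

+3.1

The distance was about 2.6 in the first image and 5.7 in the second, so they moved 3.1 units further apart.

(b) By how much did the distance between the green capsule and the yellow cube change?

+0.6

Before: roughly 3.0 units apart; after: 3.6. That's 0.6 units further apart.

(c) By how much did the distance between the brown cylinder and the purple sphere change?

-1.3

The distance was about 6.2 in the first image and 4.9 in the second, so they moved 1.3 units closer together.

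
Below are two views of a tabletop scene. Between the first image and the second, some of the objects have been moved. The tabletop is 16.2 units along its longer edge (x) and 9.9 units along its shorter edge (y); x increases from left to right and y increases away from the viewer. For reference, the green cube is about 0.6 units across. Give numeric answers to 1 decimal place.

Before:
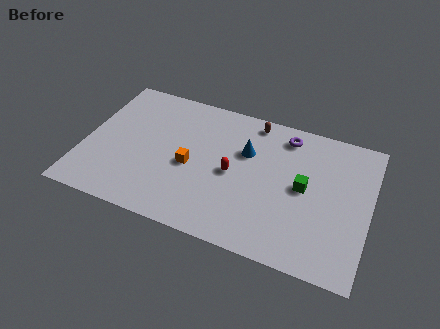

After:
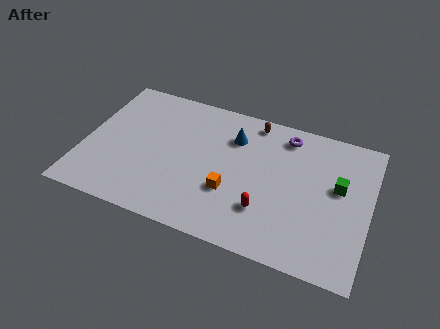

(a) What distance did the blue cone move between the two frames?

1.1

The blue cone was near (9.1, 6.5) before and (8.3, 7.3) after, so it travelled √(0.8² + 0.8²) ≈ 1.1 units.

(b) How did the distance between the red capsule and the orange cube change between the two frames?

-0.3

They were about 2.4 units apart before and 2.1 after — 0.3 units closer together.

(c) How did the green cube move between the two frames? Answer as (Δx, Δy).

(1.9, 0.7)

The green cube was at about (12.5, 5.1) and moved to about (14.4, 5.8).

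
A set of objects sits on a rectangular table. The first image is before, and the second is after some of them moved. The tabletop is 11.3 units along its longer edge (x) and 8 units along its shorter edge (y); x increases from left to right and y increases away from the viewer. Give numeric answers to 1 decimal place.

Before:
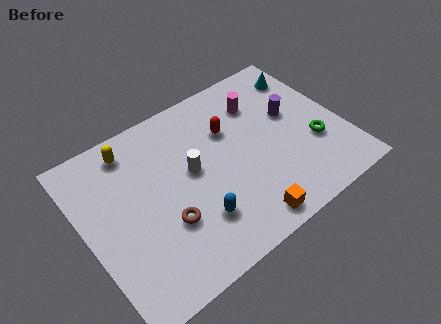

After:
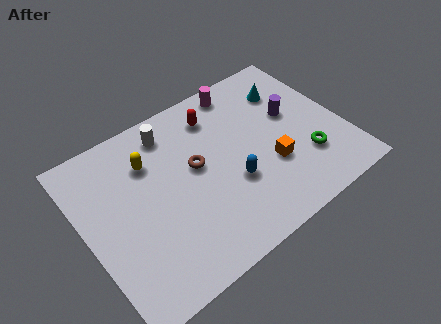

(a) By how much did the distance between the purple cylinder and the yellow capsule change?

-0.8

Before: roughly 7.1 units apart; after: 6.3. That's 0.8 units closer together.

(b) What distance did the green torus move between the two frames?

0.7

The green torus was near (9.9, 2.8) before and (9.4, 2.3) after, so it travelled √(0.5² + 0.5²) ≈ 0.7 units.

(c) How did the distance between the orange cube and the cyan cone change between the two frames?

-3.3

They were about 6.8 units apart before and 3.5 after — 3.3 units closer together.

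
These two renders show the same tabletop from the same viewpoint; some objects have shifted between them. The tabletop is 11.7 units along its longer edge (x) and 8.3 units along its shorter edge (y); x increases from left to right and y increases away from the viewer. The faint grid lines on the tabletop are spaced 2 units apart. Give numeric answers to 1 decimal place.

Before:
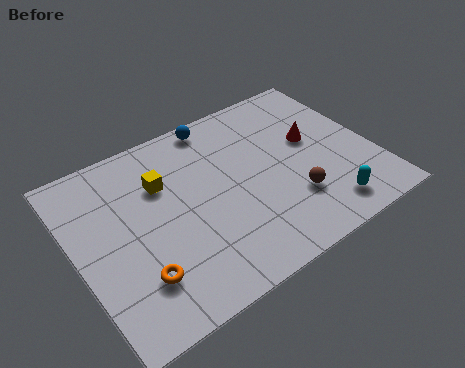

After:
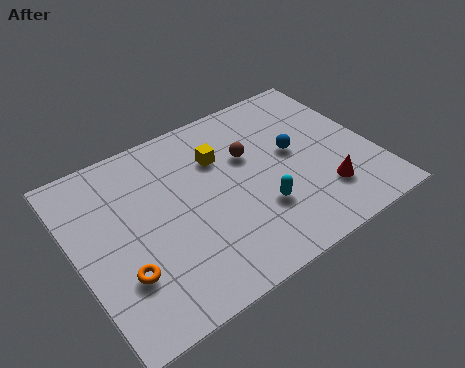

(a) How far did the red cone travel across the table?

2.7

From (9.5, 4.8) to (9.4, 2.1), the red cone covered √(0.1² + 2.7²) ≈ 2.7 units.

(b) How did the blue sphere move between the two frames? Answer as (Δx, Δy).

(2.6, -2.9)

The blue sphere started near (6.1, 7.5) and ended near (8.7, 4.6).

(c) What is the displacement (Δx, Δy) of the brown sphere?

(-1.2, 2.9)

The brown sphere started near (8.2, 2.4) and ended near (7.0, 5.3).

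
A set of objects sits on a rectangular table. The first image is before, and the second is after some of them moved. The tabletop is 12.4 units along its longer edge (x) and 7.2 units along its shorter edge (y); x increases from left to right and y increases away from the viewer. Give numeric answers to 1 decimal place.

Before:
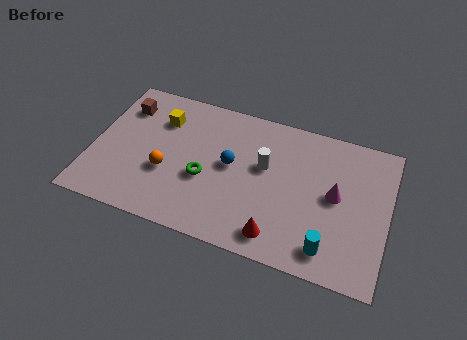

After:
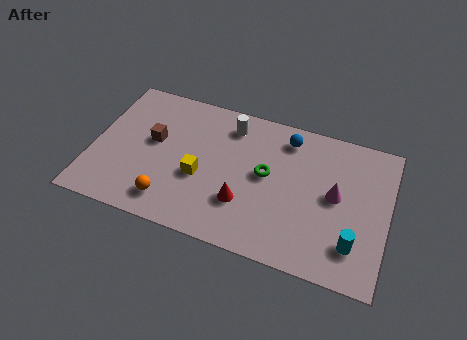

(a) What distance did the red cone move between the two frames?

1.9

From (8.0, 1.1) to (6.5, 2.2), the red cone covered √(1.5² + 1.1²) ≈ 1.9 units.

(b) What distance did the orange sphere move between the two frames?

1.4

The orange sphere was near (3.2, 2.7) before and (3.5, 1.3) after, so it travelled √(0.3² + 1.4²) ≈ 1.4 units.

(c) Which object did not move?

the magenta cone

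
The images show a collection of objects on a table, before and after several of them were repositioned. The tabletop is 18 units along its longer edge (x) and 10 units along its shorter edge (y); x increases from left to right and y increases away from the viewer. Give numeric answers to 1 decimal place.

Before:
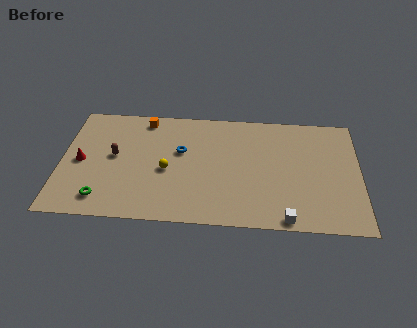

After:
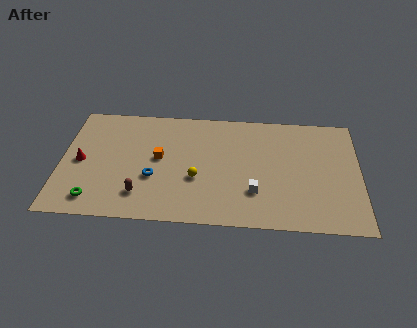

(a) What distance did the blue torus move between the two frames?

2.9

The blue torus moved from about (7.2, 6.1) to (5.6, 3.7), a distance of √(1.6² + 2.4²) ≈ 2.9.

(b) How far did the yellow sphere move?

1.9

The yellow sphere moved from about (6.4, 4.4) to (8.2, 3.8), a distance of √(1.8² + 0.6²) ≈ 1.9.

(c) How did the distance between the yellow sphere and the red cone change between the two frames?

+1.9

They were about 5.2 units apart before and 7.1 after — 1.9 units further apart.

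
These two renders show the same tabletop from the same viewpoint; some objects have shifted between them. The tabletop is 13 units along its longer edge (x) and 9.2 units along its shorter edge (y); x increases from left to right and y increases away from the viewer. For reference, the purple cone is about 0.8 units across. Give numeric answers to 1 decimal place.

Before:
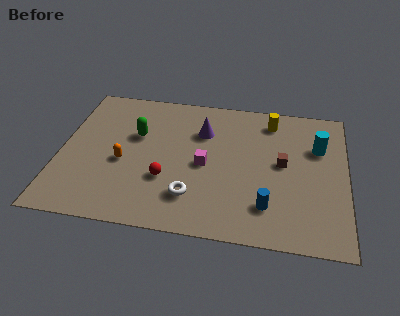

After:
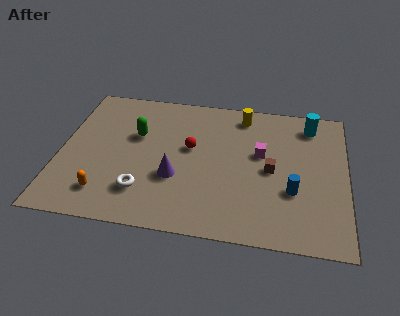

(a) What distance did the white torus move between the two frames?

2.2

The white torus moved from about (6.1, 2.2) to (3.9, 2.2), a distance of √(2.2² + 0.0²) ≈ 2.2.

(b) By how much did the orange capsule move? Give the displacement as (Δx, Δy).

(-0.7, -2.1)

The orange capsule was at about (2.9, 3.9) and moved to about (2.2, 1.8).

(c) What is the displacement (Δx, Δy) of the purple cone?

(-1.1, -3.2)

The purple cone was at about (6.4, 6.5) and moved to about (5.3, 3.3).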